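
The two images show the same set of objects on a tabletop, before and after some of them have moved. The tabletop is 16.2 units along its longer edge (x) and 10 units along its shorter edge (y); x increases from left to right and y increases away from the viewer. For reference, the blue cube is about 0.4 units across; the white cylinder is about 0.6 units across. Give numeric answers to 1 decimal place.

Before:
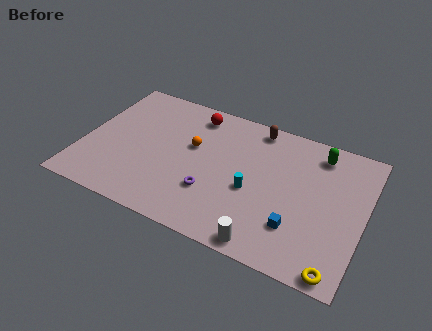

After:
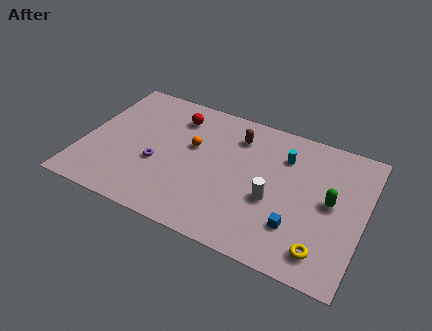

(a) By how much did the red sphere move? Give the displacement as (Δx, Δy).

(-1.0, -0.6)

From the two frames, the red sphere sits at roughly (6.0, 8.5) before and (5.0, 7.9) after.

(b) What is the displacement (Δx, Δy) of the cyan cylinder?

(1.5, 3.2)

The cyan cylinder was at about (9.9, 4.2) and moved to about (11.4, 7.4).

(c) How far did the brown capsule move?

1.5

From (9.6, 8.9) to (8.6, 7.8), the brown capsule covered √(1.0² + 1.1²) ≈ 1.5 units.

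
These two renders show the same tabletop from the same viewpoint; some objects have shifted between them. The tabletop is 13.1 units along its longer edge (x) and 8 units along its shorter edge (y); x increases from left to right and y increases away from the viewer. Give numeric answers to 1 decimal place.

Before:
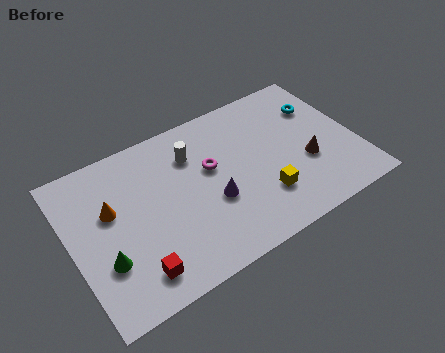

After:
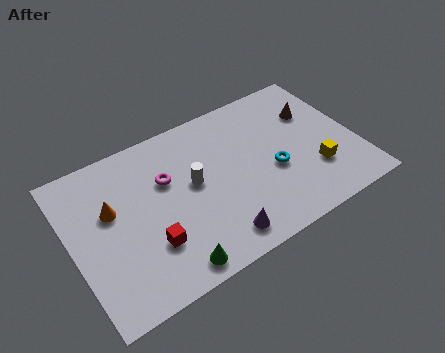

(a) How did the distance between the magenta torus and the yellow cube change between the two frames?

+3.8

Before: roughly 3.3 units apart; after: 7.1. That's 3.8 units further apart.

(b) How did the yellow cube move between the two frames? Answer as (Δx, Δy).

(2.5, 0.2)

From the two frames, the yellow cube sits at roughly (8.5, 2.2) before and (11.0, 2.4) after.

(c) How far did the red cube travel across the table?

1.3

From (2.5, 1.4) to (3.3, 2.4), the red cube covered √(0.8² + 1.0²) ≈ 1.3 units.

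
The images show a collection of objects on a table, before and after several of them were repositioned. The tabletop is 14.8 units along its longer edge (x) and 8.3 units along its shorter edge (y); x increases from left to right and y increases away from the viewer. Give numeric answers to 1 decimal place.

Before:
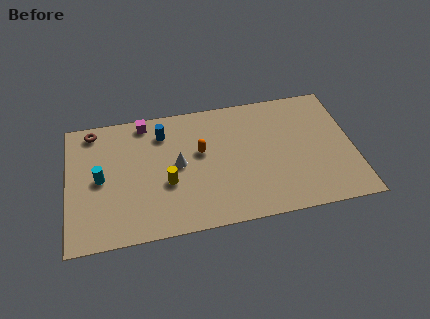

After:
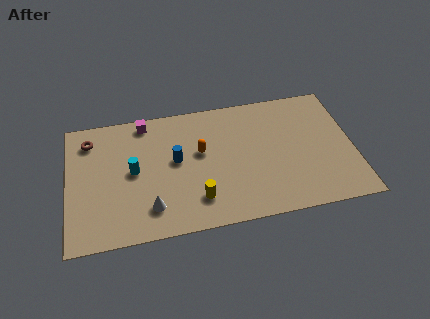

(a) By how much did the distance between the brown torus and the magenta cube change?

+0.3

Before: roughly 2.7 units apart; after: 3.0. That's 0.3 units further apart.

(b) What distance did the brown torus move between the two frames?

0.6

From (1.4, 7.3) to (1.2, 6.7), the brown torus covered √(0.2² + 0.6²) ≈ 0.6 units.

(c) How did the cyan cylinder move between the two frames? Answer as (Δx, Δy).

(1.7, 0.2)

The cyan cylinder started near (1.7, 4.1) and ended near (3.4, 4.3).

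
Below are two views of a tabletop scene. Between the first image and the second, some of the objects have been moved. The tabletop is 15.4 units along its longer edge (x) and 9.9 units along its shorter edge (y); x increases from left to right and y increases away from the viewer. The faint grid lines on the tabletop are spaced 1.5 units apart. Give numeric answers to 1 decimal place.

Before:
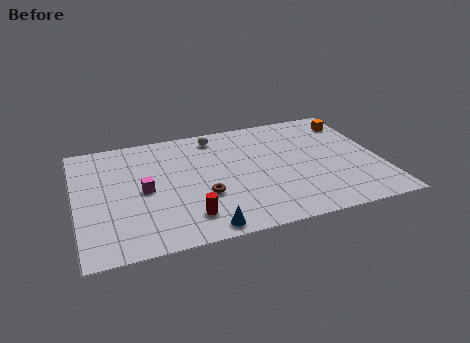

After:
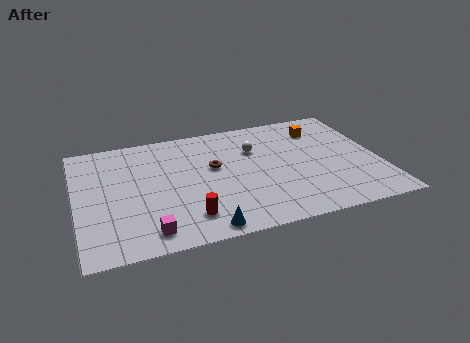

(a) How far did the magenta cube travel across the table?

3.4

The magenta cube was near (3.4, 4.8) before and (3.4, 1.4) after, so it travelled √(0.0² + 3.4²) ≈ 3.4 units.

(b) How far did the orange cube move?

1.7

The orange cube was near (14.4, 8.0) before and (12.7, 7.7) after, so it travelled √(1.7² + 0.3²) ≈ 1.7 units.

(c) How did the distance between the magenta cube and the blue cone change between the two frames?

-2.0

The distance was about 4.7 in the first image and 2.7 in the second, so they moved 2.0 units closer together.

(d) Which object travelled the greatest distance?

the magenta cube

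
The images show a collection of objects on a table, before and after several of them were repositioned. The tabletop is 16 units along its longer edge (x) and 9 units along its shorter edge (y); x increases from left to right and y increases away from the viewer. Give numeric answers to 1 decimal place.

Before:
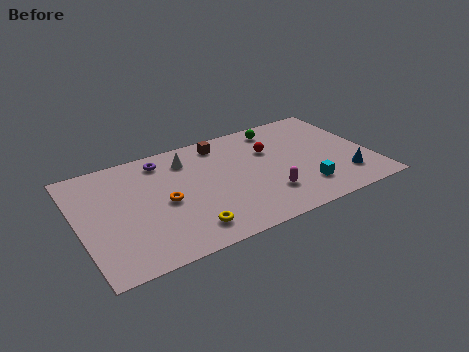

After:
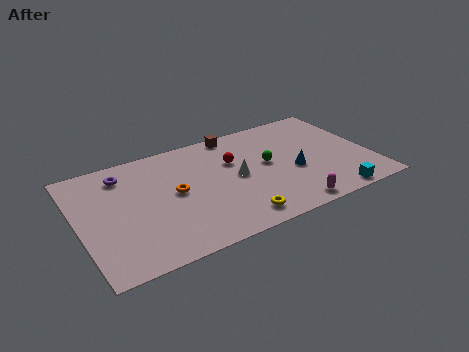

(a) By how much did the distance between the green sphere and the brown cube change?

+0.4

They were about 3.2 units apart before and 3.6 after — 0.4 units further apart.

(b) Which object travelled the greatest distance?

the white cone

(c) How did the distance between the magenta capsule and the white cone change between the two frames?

-1.7

Before: roughly 6.0 units apart; after: 4.3. That's 1.7 units closer together.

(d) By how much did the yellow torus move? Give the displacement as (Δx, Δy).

(2.6, -0.3)

From the two frames, the yellow torus sits at roughly (5.5, 1.6) before and (8.1, 1.3) after.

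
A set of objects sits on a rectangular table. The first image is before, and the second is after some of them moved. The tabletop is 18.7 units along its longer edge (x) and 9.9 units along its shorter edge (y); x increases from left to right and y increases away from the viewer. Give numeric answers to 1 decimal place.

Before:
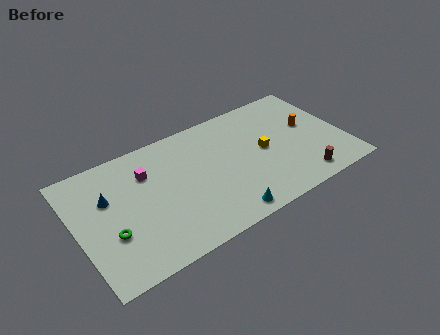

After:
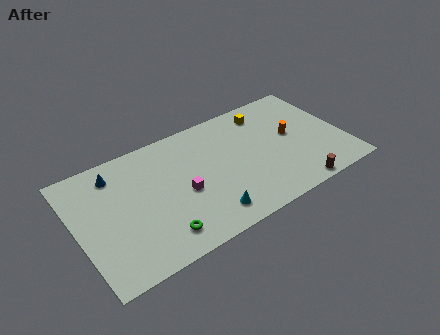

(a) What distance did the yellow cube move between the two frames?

3.3

The yellow cube was near (13.1, 5.0) before and (13.8, 8.2) after, so it travelled √(0.7² + 3.2²) ≈ 3.3 units.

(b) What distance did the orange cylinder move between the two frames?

1.3

The orange cylinder was near (16.5, 5.7) before and (15.2, 5.4) after, so it travelled √(1.3² + 0.3²) ≈ 1.3 units.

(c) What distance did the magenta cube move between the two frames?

3.5

The magenta cube moved from about (5.1, 7.1) to (7.2, 4.3), a distance of √(2.1² + 2.8²) ≈ 3.5.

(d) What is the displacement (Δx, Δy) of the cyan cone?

(-1.1, 0.6)

The cyan cone started near (9.6, 1.1) and ended near (8.5, 1.7).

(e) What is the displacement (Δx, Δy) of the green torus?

(3.1, -1.7)

The green torus started near (2.1, 3.5) and ended near (5.2, 1.8).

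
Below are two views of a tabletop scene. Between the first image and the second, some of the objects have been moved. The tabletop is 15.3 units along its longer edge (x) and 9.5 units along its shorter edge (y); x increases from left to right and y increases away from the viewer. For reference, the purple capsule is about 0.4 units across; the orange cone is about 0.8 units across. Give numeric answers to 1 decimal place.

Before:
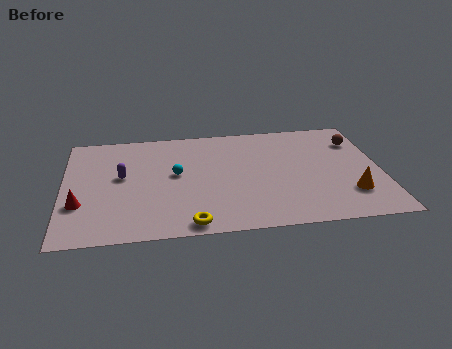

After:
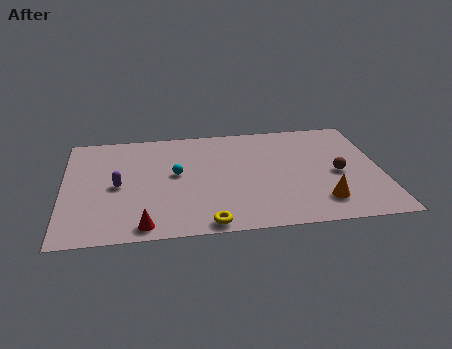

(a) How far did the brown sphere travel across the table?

3.0

The brown sphere moved from about (14.3, 7.1) to (13.2, 4.3), a distance of √(1.1² + 2.8²) ≈ 3.0.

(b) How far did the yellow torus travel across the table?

0.8

The yellow torus moved from about (6.0, 0.9) to (6.8, 0.8), a distance of √(0.8² + 0.1²) ≈ 0.8.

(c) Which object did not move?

the cyan sphere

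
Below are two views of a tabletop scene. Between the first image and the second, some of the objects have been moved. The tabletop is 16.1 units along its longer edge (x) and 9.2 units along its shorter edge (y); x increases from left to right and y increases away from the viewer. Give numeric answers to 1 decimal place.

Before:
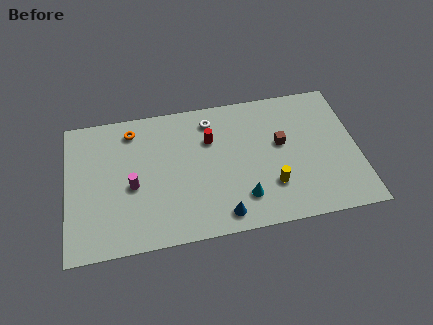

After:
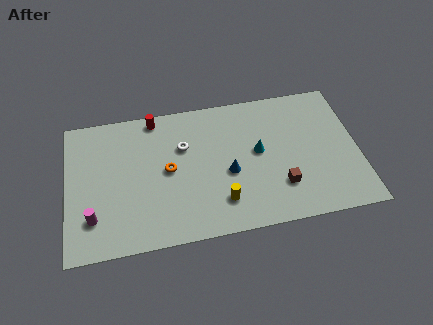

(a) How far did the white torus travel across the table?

2.2

From (8.1, 7.6) to (6.5, 6.1), the white torus covered √(1.6² + 1.5²) ≈ 2.2 units.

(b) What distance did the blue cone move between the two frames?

2.7

The blue cone was near (8.4, 1.2) before and (8.9, 3.9) after, so it travelled √(0.5² + 2.7²) ≈ 2.7 units.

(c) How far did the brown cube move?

2.8

From (11.9, 5.3) to (11.7, 2.5), the brown cube covered √(0.2² + 2.8²) ≈ 2.8 units.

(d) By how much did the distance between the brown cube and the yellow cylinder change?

+0.5

Before: roughly 2.8 units apart; after: 3.3. That's 0.5 units further apart.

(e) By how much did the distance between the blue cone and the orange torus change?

-4.6

The distance was about 8.0 in the first image and 3.4 in the second, so they moved 4.6 units closer together.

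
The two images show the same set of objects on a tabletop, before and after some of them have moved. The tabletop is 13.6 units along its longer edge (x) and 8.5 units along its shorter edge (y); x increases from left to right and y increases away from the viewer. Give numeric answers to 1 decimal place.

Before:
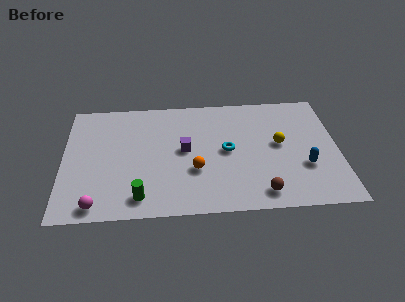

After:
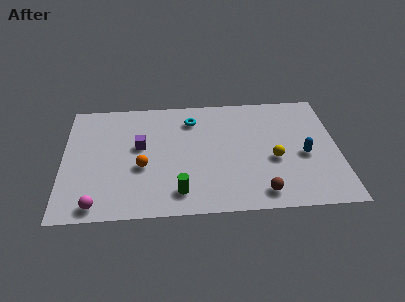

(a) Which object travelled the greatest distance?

the cyan torus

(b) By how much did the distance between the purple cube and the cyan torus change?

+1.1

The distance was about 2.1 in the first image and 3.2 in the second, so they moved 1.1 units further apart.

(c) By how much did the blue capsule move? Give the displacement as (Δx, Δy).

(0.0, 0.8)

From the two frames, the blue capsule sits at roughly (11.9, 2.9) before and (11.9, 3.7) after.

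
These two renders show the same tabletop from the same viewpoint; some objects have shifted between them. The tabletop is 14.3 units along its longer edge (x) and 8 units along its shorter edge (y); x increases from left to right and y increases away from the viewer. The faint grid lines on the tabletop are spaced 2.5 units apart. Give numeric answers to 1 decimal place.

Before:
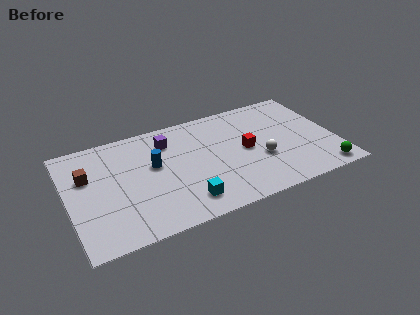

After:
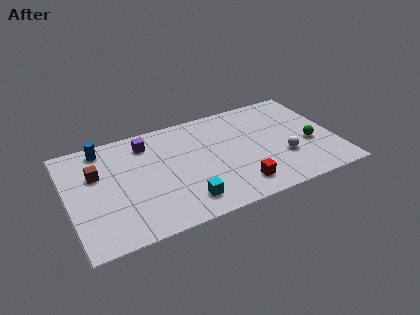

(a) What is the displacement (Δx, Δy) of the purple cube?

(-1.1, 0.3)

The purple cube was at about (5.5, 6.2) and moved to about (4.4, 6.5).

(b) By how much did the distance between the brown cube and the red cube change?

-0.4

They were about 8.5 units apart before and 8.1 after — 0.4 units closer together.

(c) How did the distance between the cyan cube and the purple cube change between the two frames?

+0.5

Before: roughly 4.7 units apart; after: 5.2. That's 0.5 units further apart.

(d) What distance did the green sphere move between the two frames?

2.3

The green sphere was near (13.3, 0.9) before and (12.9, 3.2) after, so it travelled √(0.4² + 2.3²) ≈ 2.3 units.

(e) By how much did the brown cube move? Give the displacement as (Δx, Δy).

(0.5, 0.0)

The brown cube was at about (1.1, 5.2) and moved to about (1.6, 5.2).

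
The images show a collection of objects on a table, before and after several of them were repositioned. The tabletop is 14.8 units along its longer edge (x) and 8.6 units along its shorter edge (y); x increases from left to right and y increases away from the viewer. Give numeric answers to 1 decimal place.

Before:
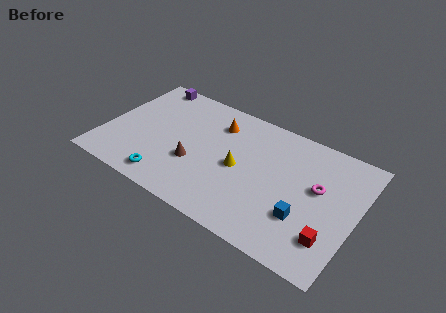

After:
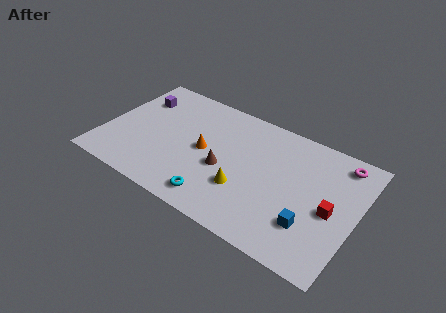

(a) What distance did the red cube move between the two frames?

1.8

The red cube moved from about (13.6, 2.1) to (13.4, 3.9), a distance of √(0.2² + 1.8²) ≈ 1.8.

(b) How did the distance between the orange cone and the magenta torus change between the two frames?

+1.8

The distance was about 6.4 in the first image and 8.2 in the second, so they moved 1.8 units further apart.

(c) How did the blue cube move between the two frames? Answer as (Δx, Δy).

(0.4, -0.3)

From the two frames, the blue cube sits at roughly (12.0, 2.7) before and (12.4, 2.4) after.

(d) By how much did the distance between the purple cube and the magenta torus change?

+1.0

Before: roughly 11.1 units apart; after: 12.1. That's 1.0 units further apart.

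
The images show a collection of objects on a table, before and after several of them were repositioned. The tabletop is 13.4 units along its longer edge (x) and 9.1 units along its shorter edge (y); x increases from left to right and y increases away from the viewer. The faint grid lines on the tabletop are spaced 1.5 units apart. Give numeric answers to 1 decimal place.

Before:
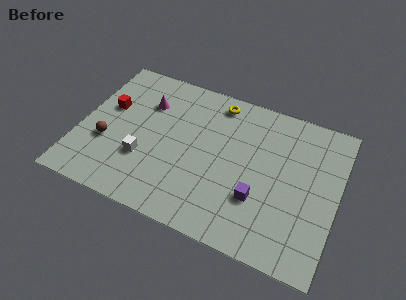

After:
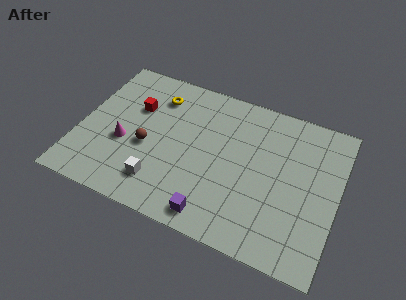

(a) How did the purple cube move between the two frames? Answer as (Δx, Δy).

(-2.1, -1.8)

The purple cube started near (9.5, 2.9) and ended near (7.4, 1.1).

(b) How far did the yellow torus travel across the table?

3.2

The yellow torus moved from about (6.8, 7.9) to (3.7, 7.1), a distance of √(3.1² + 0.8²) ≈ 3.2.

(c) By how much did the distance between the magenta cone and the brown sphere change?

-2.4

The distance was about 3.6 in the first image and 1.2 in the second, so they moved 2.4 units closer together.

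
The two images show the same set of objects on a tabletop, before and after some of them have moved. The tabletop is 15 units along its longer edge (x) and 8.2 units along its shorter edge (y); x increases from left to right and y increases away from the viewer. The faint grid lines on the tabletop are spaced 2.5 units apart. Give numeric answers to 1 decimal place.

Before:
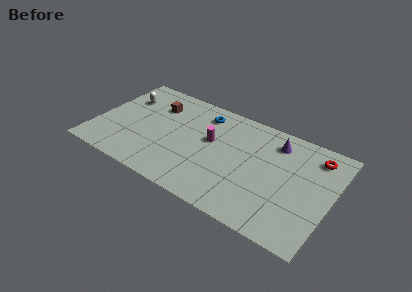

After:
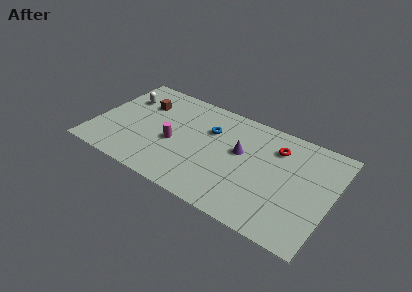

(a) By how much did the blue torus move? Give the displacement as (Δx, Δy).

(0.6, -1.1)

From the two frames, the blue torus sits at roughly (6.5, 6.7) before and (7.1, 5.6) after.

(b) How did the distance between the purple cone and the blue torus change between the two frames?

-2.5

They were about 4.7 units apart before and 2.2 after — 2.5 units closer together.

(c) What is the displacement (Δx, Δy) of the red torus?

(-2.4, -0.5)

The red torus was at about (13.7, 6.7) and moved to about (11.3, 6.2).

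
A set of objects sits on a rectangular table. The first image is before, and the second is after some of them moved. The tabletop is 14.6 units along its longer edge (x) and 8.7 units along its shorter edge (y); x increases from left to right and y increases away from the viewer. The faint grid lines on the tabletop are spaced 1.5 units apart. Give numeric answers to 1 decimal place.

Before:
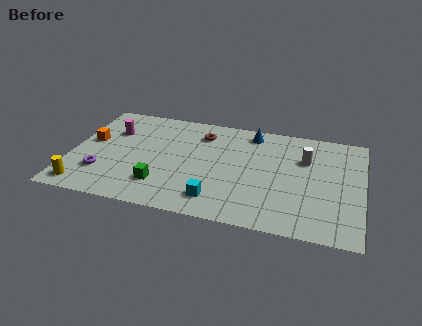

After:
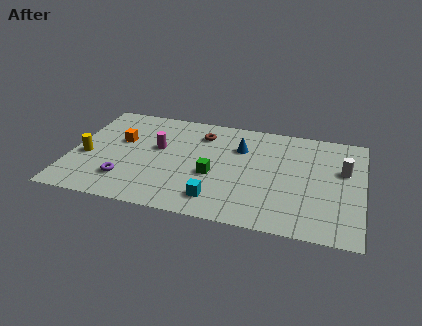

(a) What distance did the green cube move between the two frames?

2.9

The green cube moved from about (4.7, 2.1) to (7.2, 3.5), a distance of √(2.5² + 1.4²) ≈ 2.9.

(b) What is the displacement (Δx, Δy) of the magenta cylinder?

(2.4, -0.9)

The magenta cylinder started near (1.9, 6.0) and ended near (4.3, 5.1).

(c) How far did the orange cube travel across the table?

1.6

The orange cube was near (0.9, 4.9) before and (2.4, 5.3) after, so it travelled √(1.5² + 0.4²) ≈ 1.6 units.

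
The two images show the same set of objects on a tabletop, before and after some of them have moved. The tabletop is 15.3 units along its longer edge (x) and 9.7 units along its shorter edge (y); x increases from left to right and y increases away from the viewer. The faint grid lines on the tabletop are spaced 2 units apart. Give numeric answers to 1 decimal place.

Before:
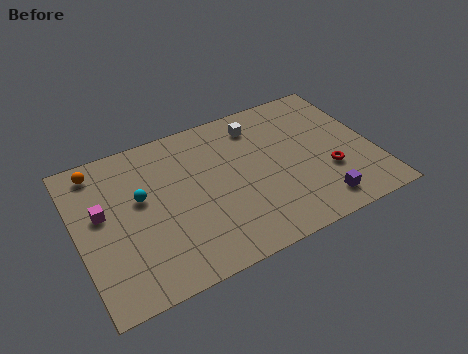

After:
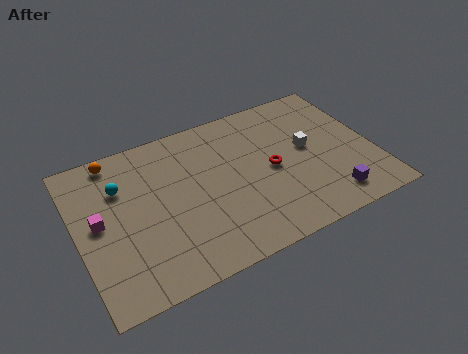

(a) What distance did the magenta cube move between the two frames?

0.5

From (1.3, 5.6) to (1.1, 5.1), the magenta cube covered √(0.2² + 0.5²) ≈ 0.5 units.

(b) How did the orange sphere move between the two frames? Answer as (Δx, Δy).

(0.9, 0.3)

The orange sphere was at about (1.4, 8.4) and moved to about (2.3, 8.7).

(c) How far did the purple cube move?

0.6

The purple cube was near (12.0, 1.5) before and (12.6, 1.6) after, so it travelled √(0.6² + 0.1²) ≈ 0.6 units.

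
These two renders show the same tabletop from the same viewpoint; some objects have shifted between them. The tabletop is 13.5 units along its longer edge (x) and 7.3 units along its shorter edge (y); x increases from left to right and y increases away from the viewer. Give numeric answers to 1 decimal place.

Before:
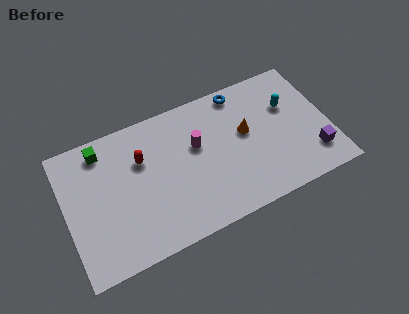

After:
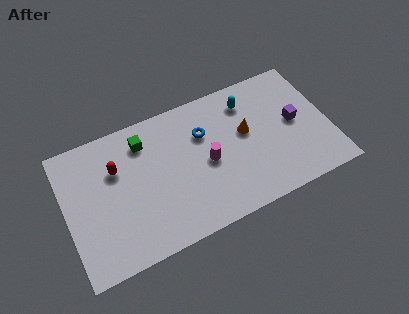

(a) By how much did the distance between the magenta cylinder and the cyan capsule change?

-1.4

The distance was about 4.8 in the first image and 3.4 in the second, so they moved 1.4 units closer together.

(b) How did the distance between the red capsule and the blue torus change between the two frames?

-1.0

The distance was about 5.5 in the first image and 4.5 in the second, so they moved 1.0 units closer together.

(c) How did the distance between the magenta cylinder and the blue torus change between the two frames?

-1.6

Before: roughly 3.2 units apart; after: 1.6. That's 1.6 units closer together.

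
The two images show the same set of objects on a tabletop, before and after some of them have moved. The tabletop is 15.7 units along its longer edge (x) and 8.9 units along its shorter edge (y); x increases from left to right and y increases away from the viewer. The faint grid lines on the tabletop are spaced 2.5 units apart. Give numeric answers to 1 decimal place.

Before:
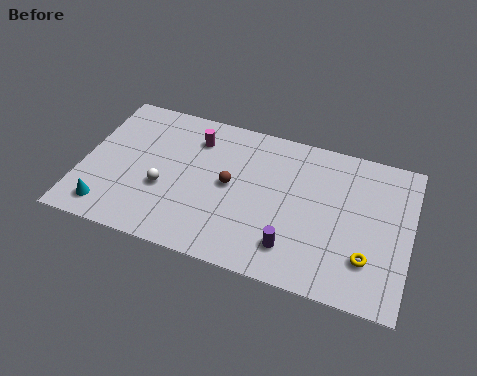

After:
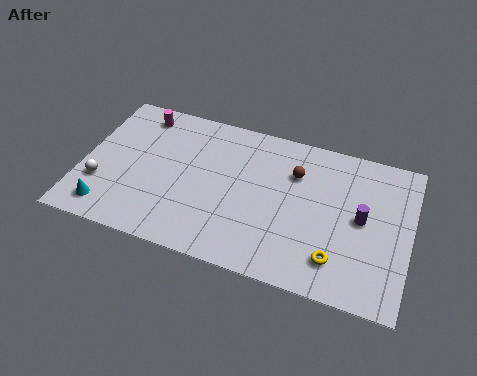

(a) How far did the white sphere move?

3.1

The white sphere was near (4.0, 3.4) before and (1.0, 2.8) after, so it travelled √(3.0² + 0.6²) ≈ 3.1 units.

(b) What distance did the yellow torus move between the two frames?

1.5

From (13.8, 2.4) to (12.4, 1.9), the yellow torus covered √(1.4² + 0.5²) ≈ 1.5 units.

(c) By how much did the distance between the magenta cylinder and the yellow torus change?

+1.8

The distance was about 9.7 in the first image and 11.5 in the second, so they moved 1.8 units further apart.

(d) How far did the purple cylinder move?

4.1

The purple cylinder moved from about (10.3, 1.9) to (13.4, 4.6), a distance of √(3.1² + 2.7²) ≈ 4.1.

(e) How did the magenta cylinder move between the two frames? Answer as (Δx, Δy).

(-2.8, 0.7)

From the two frames, the magenta cylinder sits at roughly (5.2, 6.9) before and (2.4, 7.6) after.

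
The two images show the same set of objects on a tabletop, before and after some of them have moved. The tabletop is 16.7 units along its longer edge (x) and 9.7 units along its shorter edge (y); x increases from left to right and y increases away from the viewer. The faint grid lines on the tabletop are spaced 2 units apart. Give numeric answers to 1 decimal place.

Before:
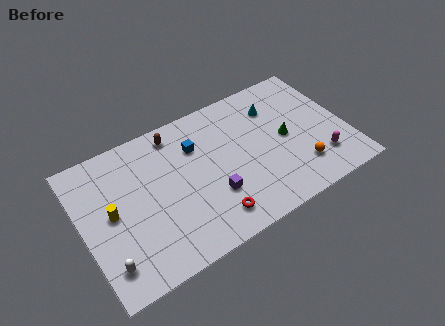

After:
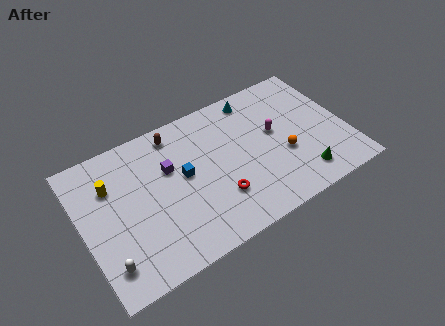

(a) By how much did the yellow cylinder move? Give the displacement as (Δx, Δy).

(0.2, 1.8)

From the two frames, the yellow cylinder sits at roughly (1.8, 5.0) before and (2.0, 6.8) after.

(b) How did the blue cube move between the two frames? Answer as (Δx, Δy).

(-1.0, -1.6)

From the two frames, the blue cube sits at roughly (7.4, 6.9) before and (6.4, 5.3) after.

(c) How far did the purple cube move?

3.9

The purple cube moved from about (7.9, 3.1) to (5.6, 6.2), a distance of √(2.3² + 3.1²) ≈ 3.9.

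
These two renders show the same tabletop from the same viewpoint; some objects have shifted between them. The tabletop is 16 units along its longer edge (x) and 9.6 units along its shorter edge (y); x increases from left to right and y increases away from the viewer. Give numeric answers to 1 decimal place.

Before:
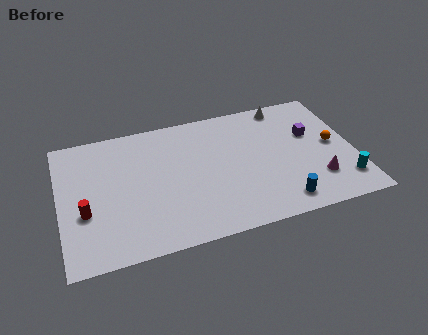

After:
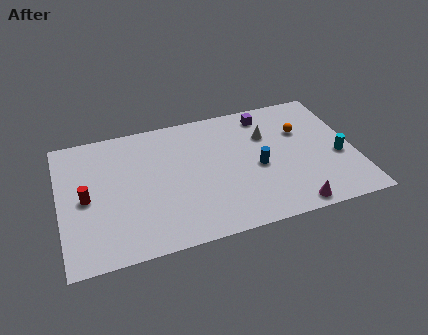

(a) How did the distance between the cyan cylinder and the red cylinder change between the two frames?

-0.3

Before: roughly 14.0 units apart; after: 13.7. That's 0.3 units closer together.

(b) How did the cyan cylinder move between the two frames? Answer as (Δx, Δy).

(-0.1, 1.9)

The cyan cylinder was at about (15.2, 2.0) and moved to about (15.1, 3.9).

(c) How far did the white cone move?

2.3

The white cone moved from about (12.6, 8.6) to (11.4, 6.6), a distance of √(1.2² + 2.0²) ≈ 2.3.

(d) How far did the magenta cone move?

2.3

The magenta cone moved from about (13.8, 2.5) to (12.2, 0.9), a distance of √(1.6² + 1.6²) ≈ 2.3.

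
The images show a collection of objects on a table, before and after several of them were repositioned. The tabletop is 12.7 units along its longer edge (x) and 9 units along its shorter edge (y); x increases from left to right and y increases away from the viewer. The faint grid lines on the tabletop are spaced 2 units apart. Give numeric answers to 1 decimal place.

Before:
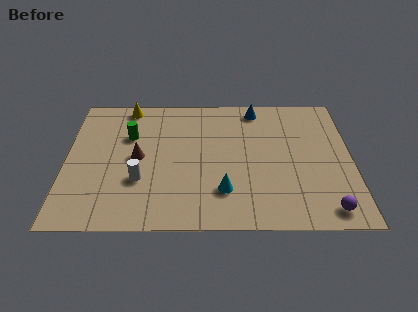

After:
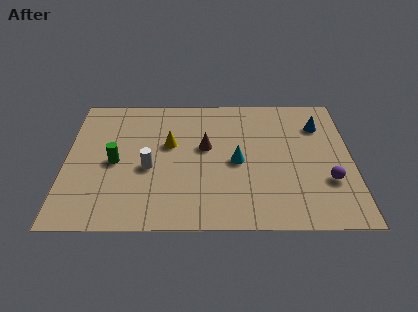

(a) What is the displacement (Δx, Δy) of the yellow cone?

(1.9, -2.7)

The yellow cone started near (2.7, 8.1) and ended near (4.6, 5.4).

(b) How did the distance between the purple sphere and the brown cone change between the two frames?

-3.1

Before: roughly 9.0 units apart; after: 5.9. That's 3.1 units closer together.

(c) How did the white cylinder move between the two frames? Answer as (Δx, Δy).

(0.4, 0.8)

The white cylinder was at about (3.3, 3.0) and moved to about (3.7, 3.8).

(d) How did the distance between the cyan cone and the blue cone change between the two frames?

-1.3

Before: roughly 5.8 units apart; after: 4.5. That's 1.3 units closer together.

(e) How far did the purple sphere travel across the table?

1.8

From (11.5, 1.1) to (11.6, 2.9), the purple sphere covered √(0.1² + 1.8²) ≈ 1.8 units.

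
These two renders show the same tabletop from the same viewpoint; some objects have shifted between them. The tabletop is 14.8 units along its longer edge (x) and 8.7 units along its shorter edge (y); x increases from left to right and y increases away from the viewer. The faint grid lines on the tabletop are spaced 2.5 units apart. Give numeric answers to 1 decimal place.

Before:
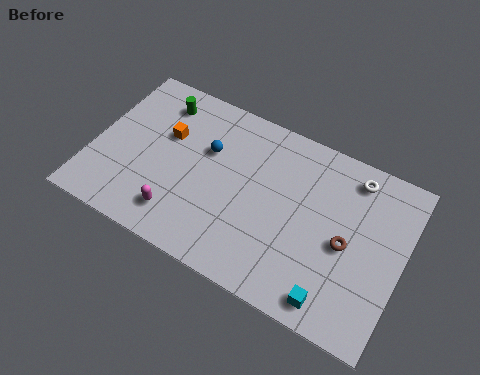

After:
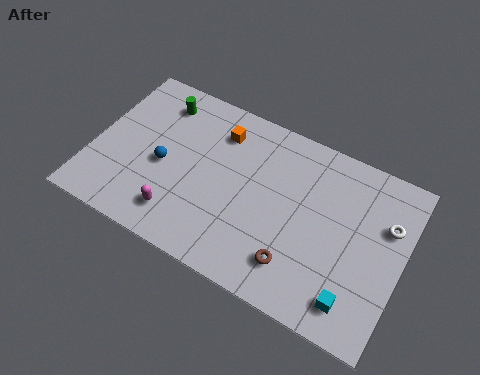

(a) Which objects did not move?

the magenta capsule and the green cylinder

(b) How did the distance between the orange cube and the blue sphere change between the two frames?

+1.7

The distance was about 2.0 in the first image and 3.7 in the second, so they moved 1.7 units further apart.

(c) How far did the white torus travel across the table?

2.4

The white torus was near (12.1, 7.4) before and (13.9, 5.8) after, so it travelled √(1.8² + 1.6²) ≈ 2.4 units.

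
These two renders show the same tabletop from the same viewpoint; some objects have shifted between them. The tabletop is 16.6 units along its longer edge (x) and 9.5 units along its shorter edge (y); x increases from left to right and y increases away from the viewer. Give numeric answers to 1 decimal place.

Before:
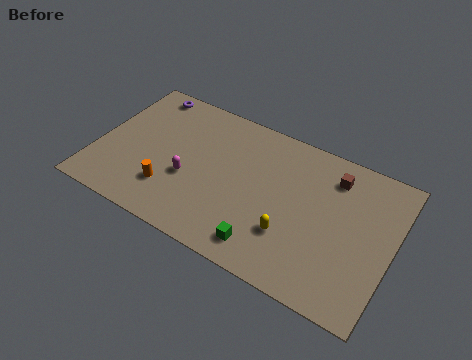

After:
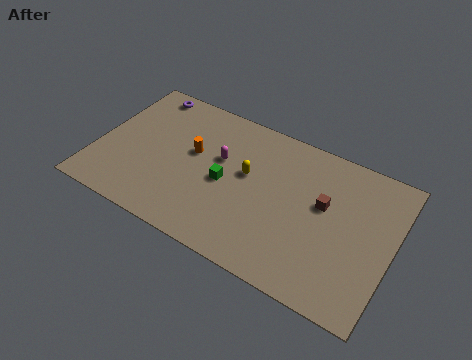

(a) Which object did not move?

the purple torus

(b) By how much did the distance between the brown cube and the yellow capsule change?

-0.7

The distance was about 5.0 in the first image and 4.3 in the second, so they moved 0.7 units closer together.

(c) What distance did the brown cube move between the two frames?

2.0

From (13.0, 7.6) to (12.7, 5.6), the brown cube covered √(0.3² + 2.0²) ≈ 2.0 units.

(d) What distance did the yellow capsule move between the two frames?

3.8

From (11.2, 2.9) to (8.4, 5.5), the yellow capsule covered √(2.8² + 2.6²) ≈ 3.8 units.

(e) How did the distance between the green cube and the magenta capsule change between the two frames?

-3.7

The distance was about 5.2 in the first image and 1.5 in the second, so they moved 3.7 units closer together.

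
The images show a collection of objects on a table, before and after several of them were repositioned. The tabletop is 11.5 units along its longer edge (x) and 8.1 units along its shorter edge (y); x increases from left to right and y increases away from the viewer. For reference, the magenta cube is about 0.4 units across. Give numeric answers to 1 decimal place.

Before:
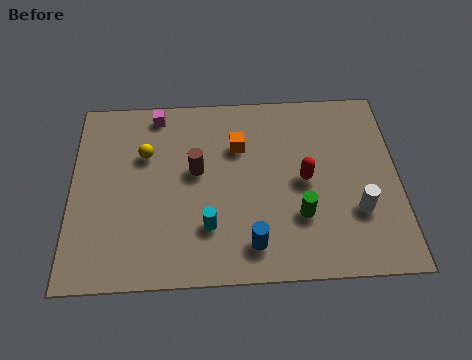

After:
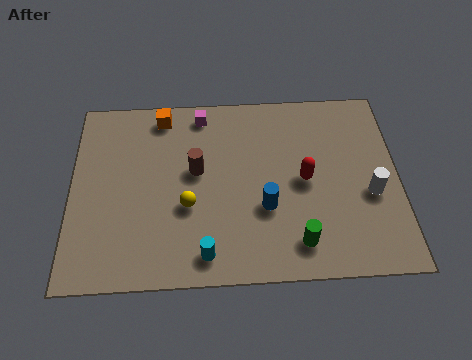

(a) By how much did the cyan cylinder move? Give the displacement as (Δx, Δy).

(-0.1, -1.1)

The cyan cylinder was at about (4.8, 2.2) and moved to about (4.7, 1.1).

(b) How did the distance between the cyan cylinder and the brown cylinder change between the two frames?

+1.1

Before: roughly 2.4 units apart; after: 3.5. That's 1.1 units further apart.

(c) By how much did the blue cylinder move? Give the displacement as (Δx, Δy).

(0.5, 1.5)

The blue cylinder was at about (6.3, 1.4) and moved to about (6.8, 2.9).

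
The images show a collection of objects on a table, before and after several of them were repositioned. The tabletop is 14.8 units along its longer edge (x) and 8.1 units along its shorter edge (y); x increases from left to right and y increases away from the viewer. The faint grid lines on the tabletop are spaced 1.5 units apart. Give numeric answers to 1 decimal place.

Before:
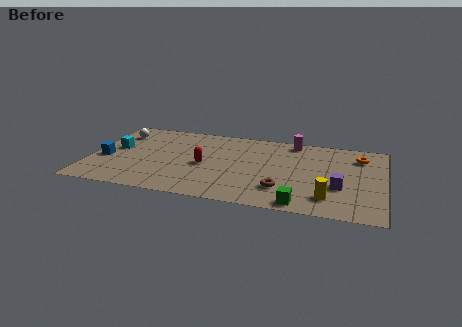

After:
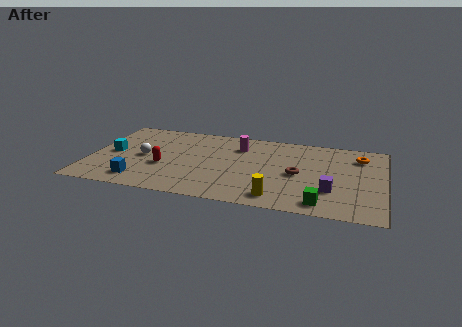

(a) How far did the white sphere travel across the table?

2.7

From (1.2, 6.2) to (2.7, 3.9), the white sphere covered √(1.5² + 2.3²) ≈ 2.7 units.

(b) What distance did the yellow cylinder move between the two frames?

2.5

From (12.1, 1.7) to (9.6, 1.2), the yellow cylinder covered √(2.5² + 0.5²) ≈ 2.5 units.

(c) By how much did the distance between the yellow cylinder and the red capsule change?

-0.5

The distance was about 6.6 in the first image and 6.1 in the second, so they moved 0.5 units closer together.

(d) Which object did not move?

the orange torus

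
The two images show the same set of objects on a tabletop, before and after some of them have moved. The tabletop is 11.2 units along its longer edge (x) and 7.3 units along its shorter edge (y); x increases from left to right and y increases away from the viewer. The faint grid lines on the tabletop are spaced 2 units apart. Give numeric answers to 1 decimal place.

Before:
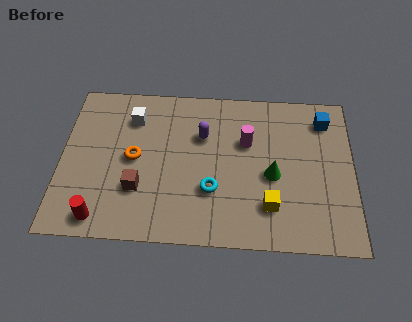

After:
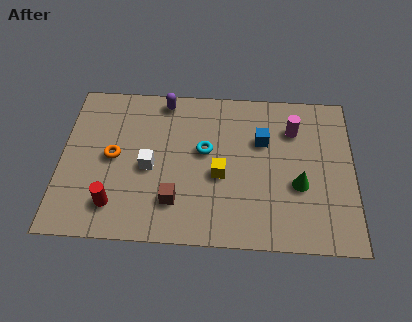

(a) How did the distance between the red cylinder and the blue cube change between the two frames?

-3.4

The distance was about 9.9 in the first image and 6.5 in the second, so they moved 3.4 units closer together.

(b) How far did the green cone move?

1.1

From (8.1, 3.2) to (9.1, 2.8), the green cone covered √(1.0² + 0.4²) ≈ 1.1 units.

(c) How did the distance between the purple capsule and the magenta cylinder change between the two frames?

+3.4

Before: roughly 1.7 units apart; after: 5.1. That's 3.4 units further apart.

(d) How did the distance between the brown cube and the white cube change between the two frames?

-1.5

Before: roughly 3.3 units apart; after: 1.8. That's 1.5 units closer together.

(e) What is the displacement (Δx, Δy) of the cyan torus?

(-0.3, 1.8)

The cyan torus was at about (5.8, 2.4) and moved to about (5.5, 4.2).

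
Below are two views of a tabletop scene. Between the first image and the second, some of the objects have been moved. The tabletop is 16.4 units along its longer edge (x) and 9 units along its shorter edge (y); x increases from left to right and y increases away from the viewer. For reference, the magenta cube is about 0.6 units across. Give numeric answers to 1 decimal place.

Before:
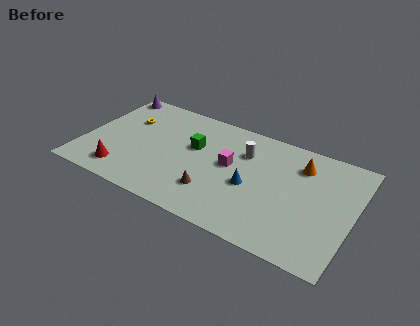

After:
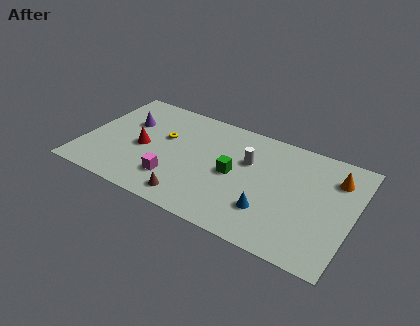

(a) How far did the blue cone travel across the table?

1.9

The blue cone was near (10.3, 3.9) before and (11.6, 2.5) after, so it travelled √(1.3² + 1.4²) ≈ 1.9 units.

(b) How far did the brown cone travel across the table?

1.6

The brown cone moved from about (8.2, 2.4) to (7.0, 1.3), a distance of √(1.2² + 1.1²) ≈ 1.6.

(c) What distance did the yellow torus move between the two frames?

2.5

From (2.3, 6.1) to (4.7, 5.5), the yellow torus covered √(2.4² + 0.6²) ≈ 2.5 units.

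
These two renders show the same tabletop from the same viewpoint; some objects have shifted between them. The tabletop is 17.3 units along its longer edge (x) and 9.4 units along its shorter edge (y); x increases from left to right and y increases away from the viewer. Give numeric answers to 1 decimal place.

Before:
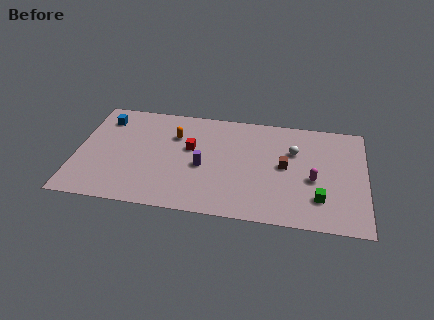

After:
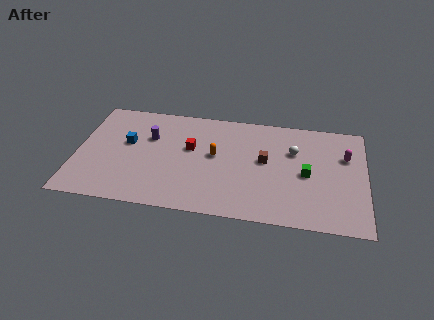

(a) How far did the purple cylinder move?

3.9

The purple cylinder moved from about (7.6, 4.1) to (4.3, 6.2), a distance of √(3.3² + 2.1²) ≈ 3.9.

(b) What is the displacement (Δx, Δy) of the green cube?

(-0.8, 2.0)

From the two frames, the green cube sits at roughly (14.6, 2.4) before and (13.8, 4.4) after.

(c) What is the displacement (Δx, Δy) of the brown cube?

(-1.2, 0.3)

The brown cube started near (12.5, 4.9) and ended near (11.3, 5.2).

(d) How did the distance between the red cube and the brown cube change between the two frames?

-1.2

Before: roughly 5.7 units apart; after: 4.5. That's 1.2 units closer together.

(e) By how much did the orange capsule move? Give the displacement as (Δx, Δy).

(2.5, -1.4)

From the two frames, the orange capsule sits at roughly (5.8, 6.6) before and (8.3, 5.2) after.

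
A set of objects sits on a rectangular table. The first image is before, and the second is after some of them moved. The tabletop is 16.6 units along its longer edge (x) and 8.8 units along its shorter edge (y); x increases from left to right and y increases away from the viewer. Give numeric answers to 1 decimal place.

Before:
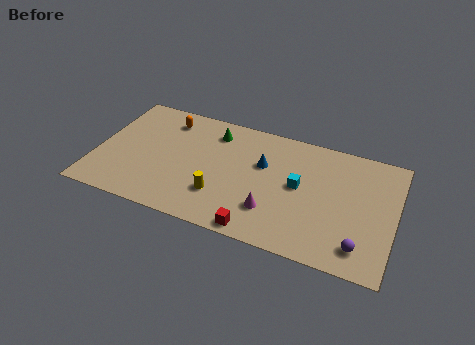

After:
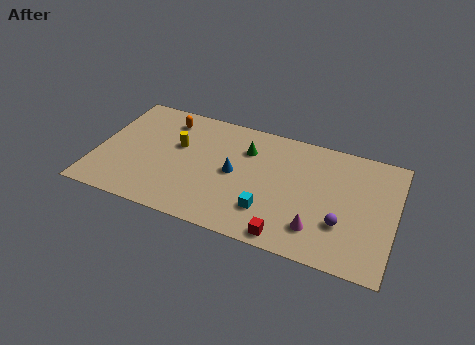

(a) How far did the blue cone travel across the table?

1.9

The blue cone was near (9.2, 5.6) before and (7.7, 4.4) after, so it travelled √(1.5² + 1.2²) ≈ 1.9 units.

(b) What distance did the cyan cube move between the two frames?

2.8

The cyan cube was near (11.3, 4.7) before and (9.8, 2.3) after, so it travelled √(1.5² + 2.4²) ≈ 2.8 units.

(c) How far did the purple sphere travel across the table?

1.6

The purple sphere moved from about (14.9, 1.6) to (13.8, 2.8), a distance of √(1.1² + 1.2²) ≈ 1.6.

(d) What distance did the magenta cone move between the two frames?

2.5

The magenta cone was near (10.0, 2.4) before and (12.5, 2.0) after, so it travelled √(2.5² + 0.4²) ≈ 2.5 units.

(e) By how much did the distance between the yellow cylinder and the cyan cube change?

+1.5

They were about 4.7 units apart before and 6.2 after — 1.5 units further apart.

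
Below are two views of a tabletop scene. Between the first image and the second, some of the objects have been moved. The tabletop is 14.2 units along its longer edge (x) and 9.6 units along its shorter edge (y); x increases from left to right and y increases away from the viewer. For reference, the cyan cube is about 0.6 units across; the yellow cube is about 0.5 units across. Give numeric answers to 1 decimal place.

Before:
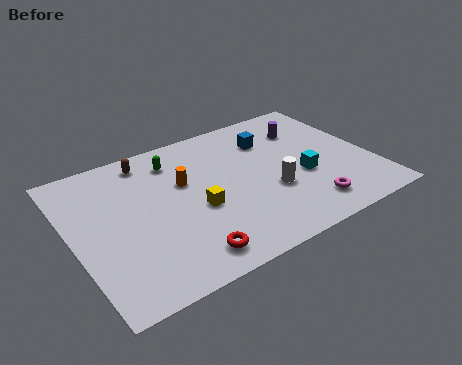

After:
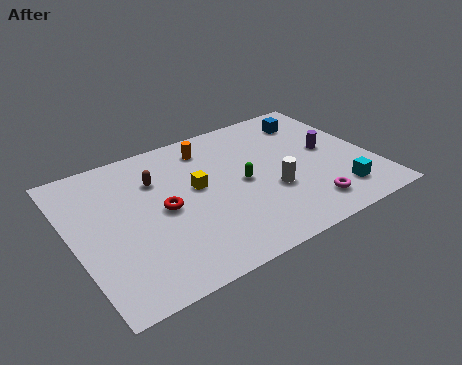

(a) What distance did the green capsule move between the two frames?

4.1

The green capsule was near (5.2, 7.7) before and (8.0, 4.7) after, so it travelled √(2.8² + 3.0²) ≈ 4.1 units.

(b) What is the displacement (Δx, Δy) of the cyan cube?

(1.3, -1.9)

The cyan cube was at about (10.8, 3.8) and moved to about (12.1, 1.9).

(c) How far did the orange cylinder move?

2.4

From (5.4, 6.0) to (6.9, 7.9), the orange cylinder covered √(1.5² + 1.9²) ≈ 2.4 units.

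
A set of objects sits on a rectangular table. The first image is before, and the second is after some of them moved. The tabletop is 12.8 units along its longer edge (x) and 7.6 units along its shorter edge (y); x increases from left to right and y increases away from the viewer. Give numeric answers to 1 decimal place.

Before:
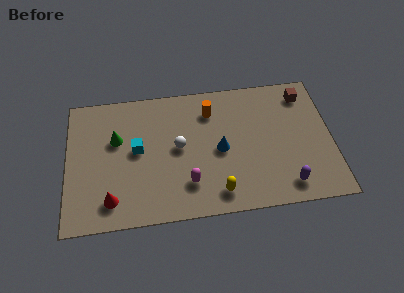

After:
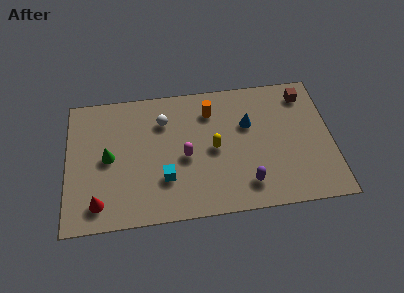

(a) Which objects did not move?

the brown cube and the orange cylinder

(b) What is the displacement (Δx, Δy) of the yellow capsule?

(-0.1, 2.5)

The yellow capsule was at about (7.2, 1.2) and moved to about (7.1, 3.7).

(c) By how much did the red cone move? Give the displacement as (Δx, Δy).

(-0.6, -0.1)

The red cone started near (2.1, 1.4) and ended near (1.5, 1.3).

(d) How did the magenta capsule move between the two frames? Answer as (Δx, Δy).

(-0.1, 1.5)

The magenta capsule was at about (5.8, 1.9) and moved to about (5.7, 3.4).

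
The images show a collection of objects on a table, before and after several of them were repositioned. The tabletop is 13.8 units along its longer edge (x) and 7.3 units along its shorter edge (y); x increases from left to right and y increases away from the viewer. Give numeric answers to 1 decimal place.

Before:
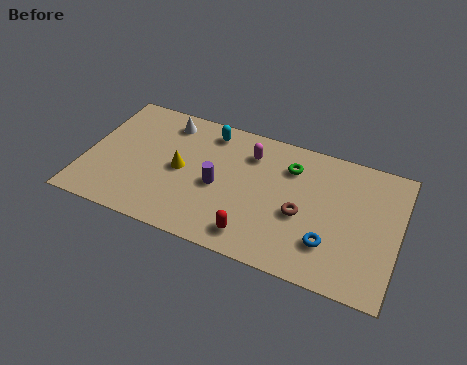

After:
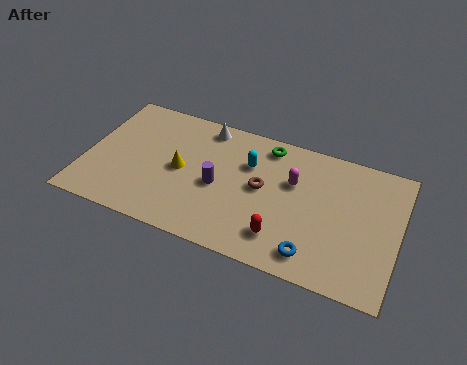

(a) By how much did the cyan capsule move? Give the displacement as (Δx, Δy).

(1.9, -1.2)

The cyan capsule was at about (5.2, 6.2) and moved to about (7.1, 5.0).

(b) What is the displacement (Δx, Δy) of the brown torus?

(-1.8, 0.8)

From the two frames, the brown torus sits at roughly (9.6, 3.1) before and (7.8, 3.9) after.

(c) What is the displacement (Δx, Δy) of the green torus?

(-1.1, 0.8)

The green torus started near (8.9, 5.5) and ended near (7.8, 6.3).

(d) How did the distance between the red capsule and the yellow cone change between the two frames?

+0.9

Before: roughly 4.2 units apart; after: 5.1. That's 0.9 units further apart.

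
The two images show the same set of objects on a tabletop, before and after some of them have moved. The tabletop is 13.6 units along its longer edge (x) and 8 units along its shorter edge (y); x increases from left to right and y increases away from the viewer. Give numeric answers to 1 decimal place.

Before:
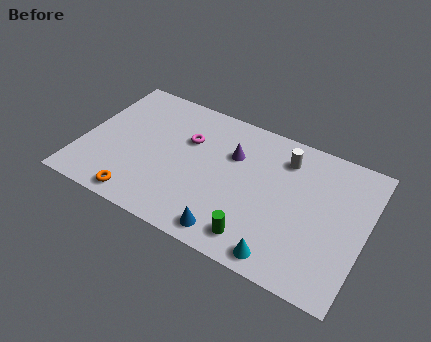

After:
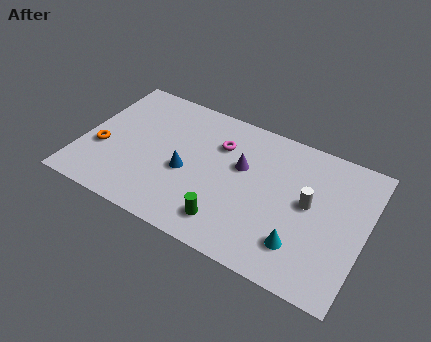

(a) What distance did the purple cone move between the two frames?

0.7

From (7.1, 5.4) to (7.6, 4.9), the purple cone covered √(0.5² + 0.5²) ≈ 0.7 units.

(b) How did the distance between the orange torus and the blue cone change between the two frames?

-0.3

Before: roughly 4.4 units apart; after: 4.1. That's 0.3 units closer together.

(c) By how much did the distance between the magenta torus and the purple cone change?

-0.8

The distance was about 2.2 in the first image and 1.4 in the second, so they moved 0.8 units closer together.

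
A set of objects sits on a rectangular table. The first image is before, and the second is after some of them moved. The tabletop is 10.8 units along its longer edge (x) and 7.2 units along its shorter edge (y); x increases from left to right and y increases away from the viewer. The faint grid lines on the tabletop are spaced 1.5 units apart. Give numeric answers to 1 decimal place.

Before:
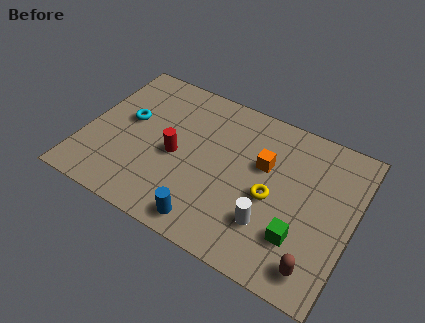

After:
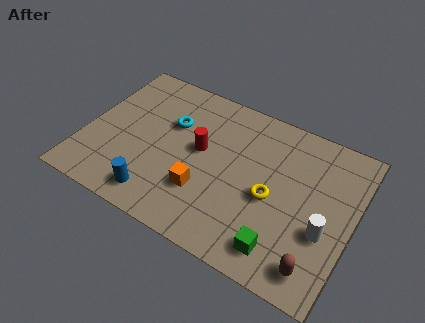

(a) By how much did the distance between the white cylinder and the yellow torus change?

+1.1

Before: roughly 1.2 units apart; after: 2.3. That's 1.1 units further apart.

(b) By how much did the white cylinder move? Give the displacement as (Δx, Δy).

(2.1, 0.7)

The white cylinder started near (7.7, 2.0) and ended near (9.8, 2.7).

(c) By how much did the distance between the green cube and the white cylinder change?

+0.9

They were about 1.2 units apart before and 2.1 after — 0.9 units further apart.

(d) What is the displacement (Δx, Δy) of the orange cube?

(-2.1, -2.3)

The orange cube started near (7.1, 4.5) and ended near (5.0, 2.2).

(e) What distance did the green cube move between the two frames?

1.0

The green cube was near (8.9, 2.0) before and (8.3, 1.2) after, so it travelled √(0.6² + 0.8²) ≈ 1.0 units.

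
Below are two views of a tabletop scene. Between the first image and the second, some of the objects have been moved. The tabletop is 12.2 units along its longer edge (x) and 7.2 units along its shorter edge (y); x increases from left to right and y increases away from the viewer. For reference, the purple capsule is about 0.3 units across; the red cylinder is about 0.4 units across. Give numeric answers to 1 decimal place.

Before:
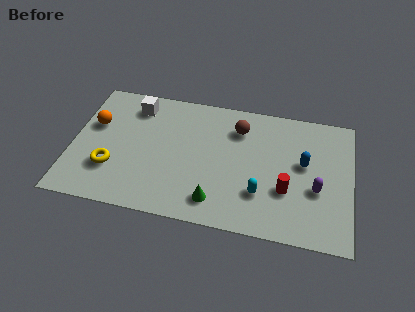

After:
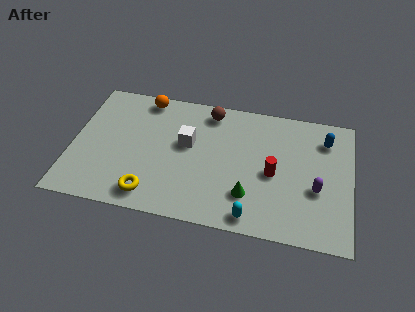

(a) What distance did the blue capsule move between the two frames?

1.7

The blue capsule was near (10.1, 4.1) before and (11.0, 5.6) after, so it travelled √(0.9² + 1.5²) ≈ 1.7 units.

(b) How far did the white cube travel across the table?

2.9

The white cube was near (2.6, 5.9) before and (5.0, 4.2) after, so it travelled √(2.4² + 1.7²) ≈ 2.9 units.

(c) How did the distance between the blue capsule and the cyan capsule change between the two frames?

+3.0

They were about 2.7 units apart before and 5.7 after — 3.0 units further apart.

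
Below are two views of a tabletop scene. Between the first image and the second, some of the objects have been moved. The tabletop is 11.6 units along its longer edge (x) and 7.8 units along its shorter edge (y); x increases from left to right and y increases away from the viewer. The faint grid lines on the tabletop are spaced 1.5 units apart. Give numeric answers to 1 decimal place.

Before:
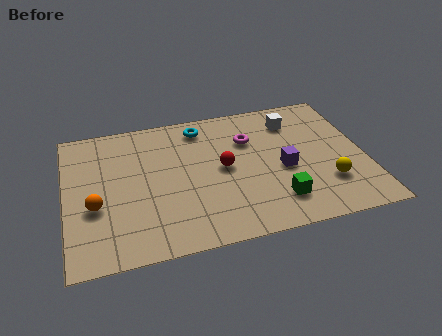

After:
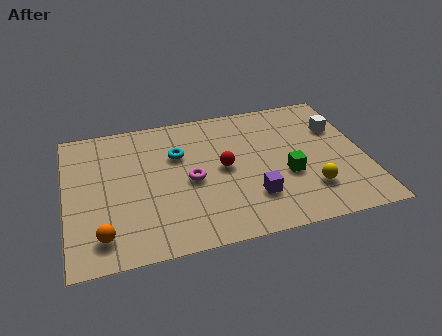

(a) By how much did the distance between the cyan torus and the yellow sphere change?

-0.5

The distance was about 6.4 in the first image and 5.9 in the second, so they moved 0.5 units closer together.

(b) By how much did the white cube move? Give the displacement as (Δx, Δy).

(1.7, -0.8)

The white cube was at about (9.0, 6.1) and moved to about (10.7, 5.3).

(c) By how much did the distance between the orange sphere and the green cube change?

+0.4

They were about 7.0 units apart before and 7.4 after — 0.4 units further apart.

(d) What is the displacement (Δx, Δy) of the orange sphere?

(0.2, -1.6)

The orange sphere started near (1.1, 3.0) and ended near (1.3, 1.4).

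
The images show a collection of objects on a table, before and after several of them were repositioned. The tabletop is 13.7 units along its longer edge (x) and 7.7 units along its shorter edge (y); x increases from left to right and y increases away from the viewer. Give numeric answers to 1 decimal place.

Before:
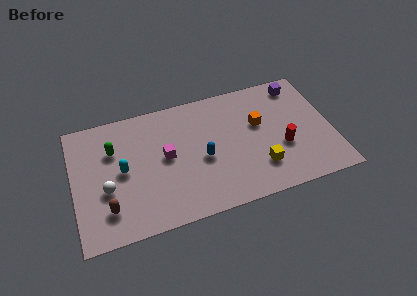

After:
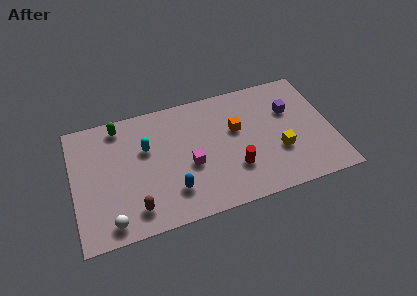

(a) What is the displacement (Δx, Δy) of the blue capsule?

(-1.7, -1.5)

From the two frames, the blue capsule sits at roughly (6.8, 3.4) before and (5.1, 1.9) after.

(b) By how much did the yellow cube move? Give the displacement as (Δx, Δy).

(1.1, 0.7)

The yellow cube was at about (9.7, 2.0) and moved to about (10.8, 2.7).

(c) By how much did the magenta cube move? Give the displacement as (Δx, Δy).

(1.2, -0.9)

The magenta cube was at about (4.9, 4.1) and moved to about (6.1, 3.2).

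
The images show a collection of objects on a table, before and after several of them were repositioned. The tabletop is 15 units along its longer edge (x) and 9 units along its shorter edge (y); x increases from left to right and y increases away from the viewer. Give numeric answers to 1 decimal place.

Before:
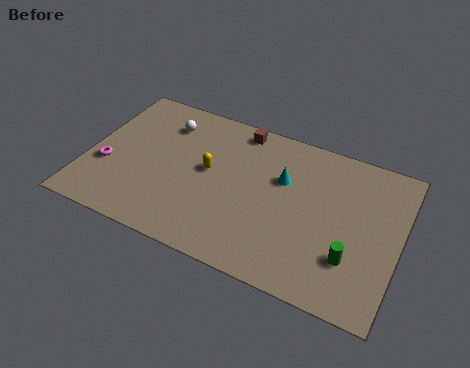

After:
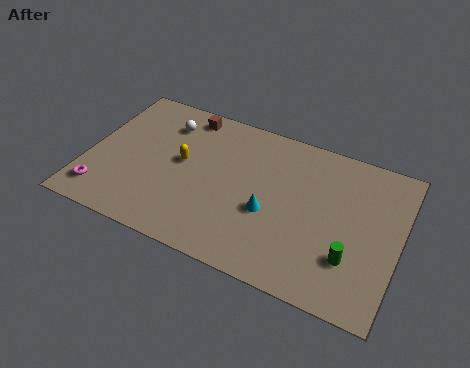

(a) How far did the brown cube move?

2.6

From (6.9, 8.0) to (4.3, 7.9), the brown cube covered √(2.6² + 0.1²) ≈ 2.6 units.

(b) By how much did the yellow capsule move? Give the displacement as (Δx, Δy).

(-1.3, 0.0)

From the two frames, the yellow capsule sits at roughly (5.8, 4.9) before and (4.5, 4.9) after.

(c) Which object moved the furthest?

the brown cube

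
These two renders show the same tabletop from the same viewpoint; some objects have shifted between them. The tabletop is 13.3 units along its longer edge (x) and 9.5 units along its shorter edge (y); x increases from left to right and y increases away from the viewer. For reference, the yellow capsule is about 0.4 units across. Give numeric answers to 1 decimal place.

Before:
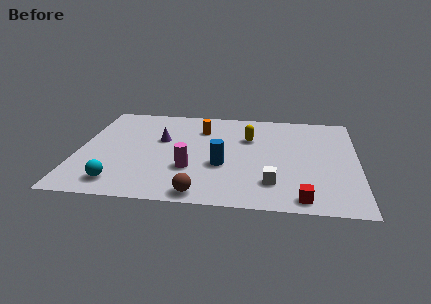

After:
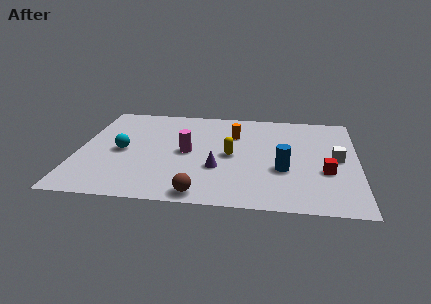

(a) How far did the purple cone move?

3.8

The purple cone was near (3.9, 5.8) before and (6.7, 3.3) after, so it travelled √(2.8² + 2.5²) ≈ 3.8 units.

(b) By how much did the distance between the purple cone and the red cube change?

-3.2

The distance was about 8.3 in the first image and 5.1 in the second, so they moved 3.2 units closer together.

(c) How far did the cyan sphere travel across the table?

3.0

From (2.1, 1.5) to (2.1, 4.5), the cyan sphere covered √(0.0² + 3.0²) ≈ 3.0 units.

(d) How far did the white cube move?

4.0

The white cube was near (9.3, 2.2) before and (12.3, 4.8) after, so it travelled √(3.0² + 2.6²) ≈ 4.0 units.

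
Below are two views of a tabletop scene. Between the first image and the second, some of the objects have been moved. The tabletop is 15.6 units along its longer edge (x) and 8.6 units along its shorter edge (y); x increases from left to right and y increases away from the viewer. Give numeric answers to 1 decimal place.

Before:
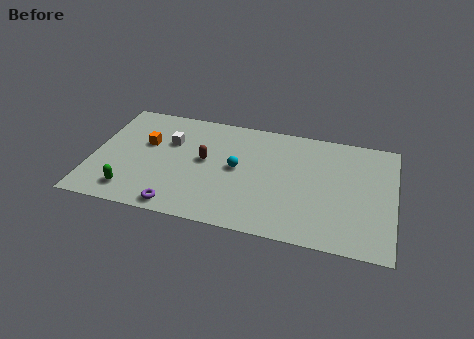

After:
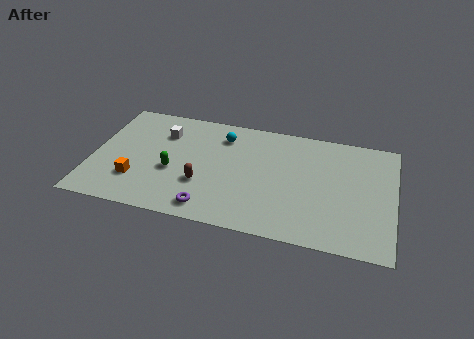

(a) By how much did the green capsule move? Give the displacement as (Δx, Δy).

(2.0, 2.0)

The green capsule was at about (2.2, 1.5) and moved to about (4.2, 3.5).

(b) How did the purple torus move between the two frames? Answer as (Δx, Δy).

(1.6, 0.3)

From the two frames, the purple torus sits at roughly (4.7, 0.9) before and (6.3, 1.2) after.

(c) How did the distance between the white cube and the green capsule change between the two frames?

-1.6

Before: roughly 4.5 units apart; after: 2.9. That's 1.6 units closer together.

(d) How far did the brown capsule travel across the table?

1.8

The brown capsule was near (5.8, 4.7) before and (5.8, 2.9) after, so it travelled √(0.0² + 1.8²) ≈ 1.8 units.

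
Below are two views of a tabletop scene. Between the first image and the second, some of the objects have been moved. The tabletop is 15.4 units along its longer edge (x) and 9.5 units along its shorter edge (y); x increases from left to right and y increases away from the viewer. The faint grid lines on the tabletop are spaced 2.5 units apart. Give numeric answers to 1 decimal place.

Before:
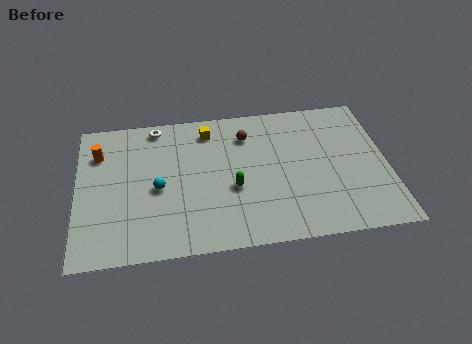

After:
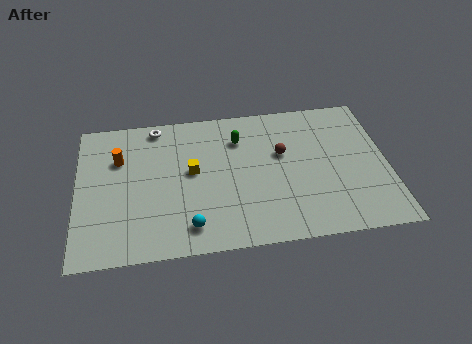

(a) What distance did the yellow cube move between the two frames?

2.8

From (6.6, 7.9) to (5.7, 5.2), the yellow cube covered √(0.9² + 2.7²) ≈ 2.8 units.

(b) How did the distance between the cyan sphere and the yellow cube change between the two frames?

-0.8

They were about 4.4 units apart before and 3.6 after — 0.8 units closer together.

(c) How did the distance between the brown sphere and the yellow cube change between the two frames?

+2.5

The distance was about 2.0 in the first image and 4.5 in the second, so they moved 2.5 units further apart.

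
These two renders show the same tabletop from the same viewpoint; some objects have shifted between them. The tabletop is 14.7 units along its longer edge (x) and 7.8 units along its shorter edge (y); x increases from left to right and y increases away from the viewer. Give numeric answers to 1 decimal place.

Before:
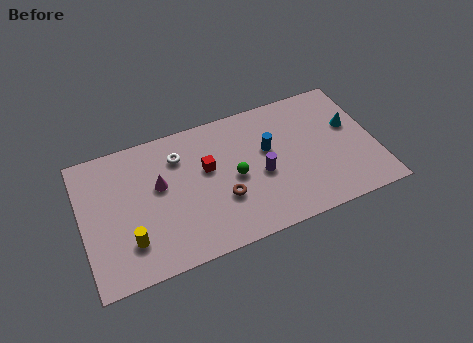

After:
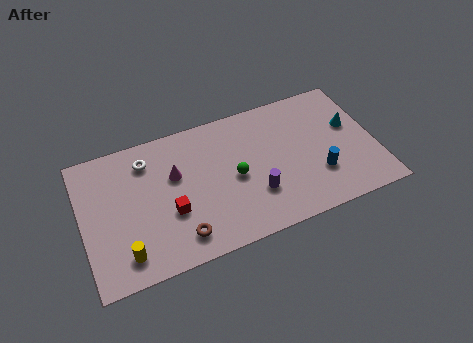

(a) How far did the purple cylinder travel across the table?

1.1

From (8.9, 3.4) to (8.5, 2.4), the purple cylinder covered √(0.4² + 1.0²) ≈ 1.1 units.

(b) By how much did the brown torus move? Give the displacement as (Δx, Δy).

(-2.3, -1.3)

The brown torus was at about (6.9, 2.7) and moved to about (4.6, 1.4).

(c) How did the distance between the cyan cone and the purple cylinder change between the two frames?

+0.7

They were about 4.9 units apart before and 5.6 after — 0.7 units further apart.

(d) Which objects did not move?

the cyan cone and the green sphere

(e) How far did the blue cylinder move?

3.3

The blue cylinder moved from about (9.4, 4.7) to (11.7, 2.4), a distance of √(2.3² + 2.3²) ≈ 3.3.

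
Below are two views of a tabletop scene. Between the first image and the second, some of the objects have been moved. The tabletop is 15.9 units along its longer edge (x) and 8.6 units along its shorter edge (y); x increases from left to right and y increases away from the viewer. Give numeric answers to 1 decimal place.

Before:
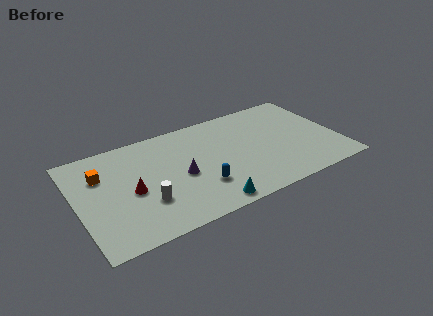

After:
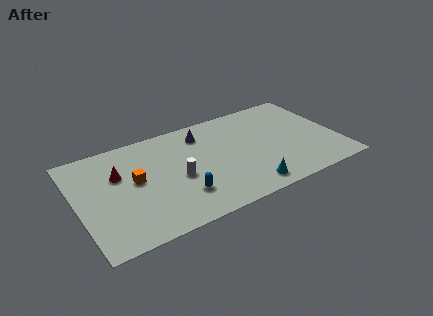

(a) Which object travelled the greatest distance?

the purple cone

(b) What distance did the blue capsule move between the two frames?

1.2

From (7.2, 2.5) to (6.0, 2.3), the blue capsule covered √(1.2² + 0.2²) ≈ 1.2 units.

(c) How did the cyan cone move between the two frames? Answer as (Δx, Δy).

(2.5, 0.3)

The cyan cone was at about (7.4, 0.9) and moved to about (9.9, 1.2).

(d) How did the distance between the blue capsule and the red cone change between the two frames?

+0.5

The distance was about 4.2 in the first image and 4.7 in the second, so they moved 0.5 units further apart.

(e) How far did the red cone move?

1.8

The red cone moved from about (3.2, 3.9) to (2.6, 5.6), a distance of √(0.6² + 1.7²) ≈ 1.8.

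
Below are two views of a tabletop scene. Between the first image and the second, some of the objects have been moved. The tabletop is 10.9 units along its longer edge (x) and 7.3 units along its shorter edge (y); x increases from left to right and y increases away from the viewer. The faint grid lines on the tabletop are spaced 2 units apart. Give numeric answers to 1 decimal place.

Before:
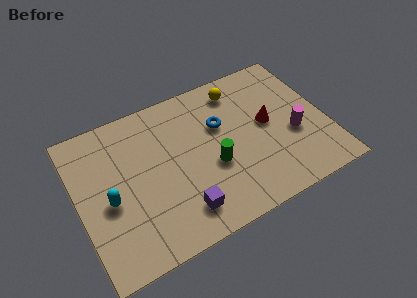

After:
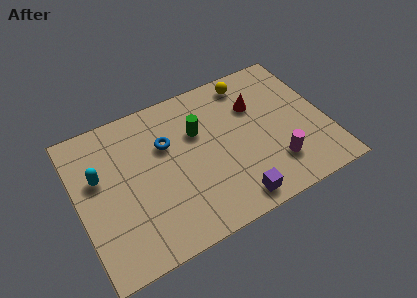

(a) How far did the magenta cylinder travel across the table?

1.5

From (9.4, 2.9) to (8.4, 1.8), the magenta cylinder covered √(1.0² + 1.1²) ≈ 1.5 units.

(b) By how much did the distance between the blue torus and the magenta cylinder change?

+1.8

Before: roughly 3.5 units apart; after: 5.3. That's 1.8 units further apart.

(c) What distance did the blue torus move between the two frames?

2.4

From (6.4, 4.7) to (4.0, 4.8), the blue torus covered √(2.4² + 0.1²) ≈ 2.4 units.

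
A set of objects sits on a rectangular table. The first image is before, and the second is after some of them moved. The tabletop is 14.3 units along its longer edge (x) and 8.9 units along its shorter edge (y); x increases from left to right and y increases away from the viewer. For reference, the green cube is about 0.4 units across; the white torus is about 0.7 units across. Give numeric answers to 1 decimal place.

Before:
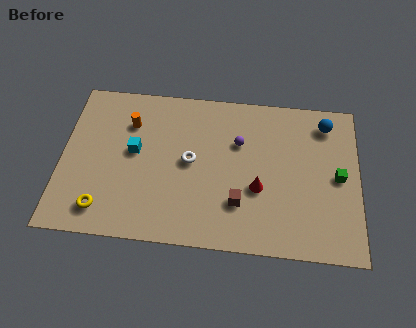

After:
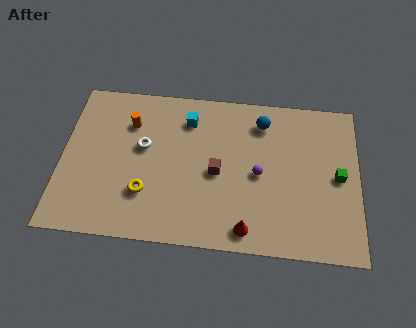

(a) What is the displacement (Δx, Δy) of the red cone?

(-0.5, -2.3)

From the two frames, the red cone sits at roughly (9.5, 3.4) before and (9.0, 1.1) after.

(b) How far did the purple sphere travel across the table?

2.0

From (8.5, 5.9) to (9.5, 4.2), the purple sphere covered √(1.0² + 1.7²) ≈ 2.0 units.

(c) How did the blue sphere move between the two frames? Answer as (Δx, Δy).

(-3.1, -0.2)

The blue sphere started near (12.7, 7.4) and ended near (9.6, 7.2).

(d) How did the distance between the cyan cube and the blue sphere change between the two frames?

-5.9

Before: roughly 9.5 units apart; after: 3.6. That's 5.9 units closer together.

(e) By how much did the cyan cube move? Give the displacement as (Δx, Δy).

(2.5, 2.1)

The cyan cube started near (3.5, 4.9) and ended near (6.0, 7.0).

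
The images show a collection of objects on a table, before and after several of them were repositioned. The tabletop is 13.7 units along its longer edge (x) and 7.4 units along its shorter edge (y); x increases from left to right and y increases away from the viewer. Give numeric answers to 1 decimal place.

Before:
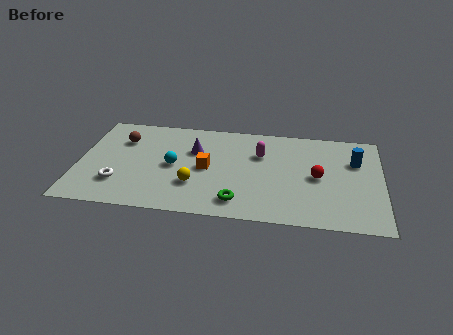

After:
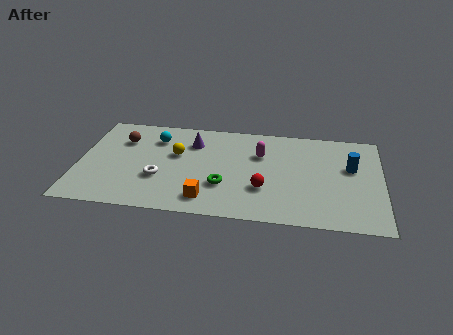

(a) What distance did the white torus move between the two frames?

1.9

From (1.9, 2.0) to (3.7, 2.6), the white torus covered √(1.8² + 0.6²) ≈ 1.9 units.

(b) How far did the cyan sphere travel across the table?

2.2

From (4.3, 3.6) to (3.4, 5.6), the cyan sphere covered √(0.9² + 2.0²) ≈ 2.2 units.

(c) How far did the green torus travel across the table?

1.3

From (7.3, 1.3) to (6.6, 2.4), the green torus covered √(0.7² + 1.1²) ≈ 1.3 units.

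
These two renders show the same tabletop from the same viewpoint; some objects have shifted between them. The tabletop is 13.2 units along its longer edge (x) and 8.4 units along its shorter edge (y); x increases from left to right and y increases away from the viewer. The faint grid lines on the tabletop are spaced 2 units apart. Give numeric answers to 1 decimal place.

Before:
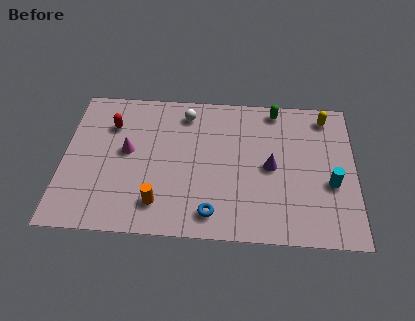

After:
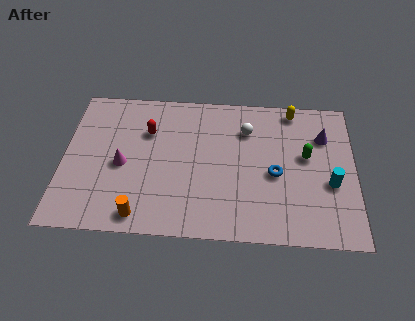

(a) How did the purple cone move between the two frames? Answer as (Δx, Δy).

(2.4, 1.9)

From the two frames, the purple cone sits at roughly (9.4, 4.1) before and (11.8, 6.0) after.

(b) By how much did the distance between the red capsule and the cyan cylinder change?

-1.7

Before: roughly 10.4 units apart; after: 8.7. That's 1.7 units closer together.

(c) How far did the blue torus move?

3.7

From (6.8, 1.3) to (9.6, 3.7), the blue torus covered √(2.8² + 2.4²) ≈ 3.7 units.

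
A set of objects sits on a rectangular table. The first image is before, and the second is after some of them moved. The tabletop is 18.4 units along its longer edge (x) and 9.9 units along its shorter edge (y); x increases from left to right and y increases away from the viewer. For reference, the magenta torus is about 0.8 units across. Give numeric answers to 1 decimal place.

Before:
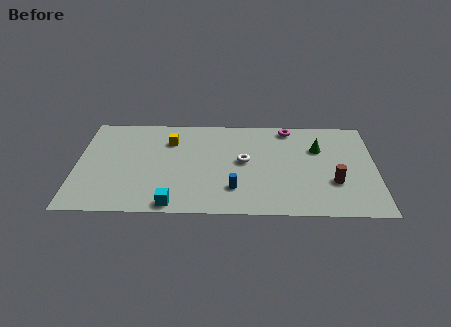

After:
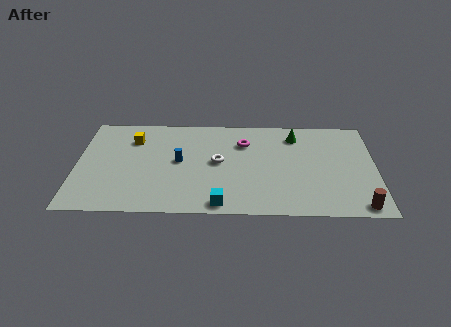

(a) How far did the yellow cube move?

2.3

The yellow cube was near (5.7, 7.3) before and (3.4, 7.4) after, so it travelled √(2.3² + 0.1²) ≈ 2.3 units.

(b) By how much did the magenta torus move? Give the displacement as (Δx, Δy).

(-2.8, -1.6)

From the two frames, the magenta torus sits at roughly (13.1, 8.8) before and (10.3, 7.2) after.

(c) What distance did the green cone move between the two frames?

1.9

The green cone was near (14.9, 6.7) before and (13.5, 8.0) after, so it travelled √(1.4² + 1.3²) ≈ 1.9 units.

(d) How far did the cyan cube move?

2.9

From (6.0, 0.9) to (8.9, 1.0), the cyan cube covered √(2.9² + 0.1²) ≈ 2.9 units.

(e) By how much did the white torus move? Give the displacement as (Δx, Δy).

(-1.6, -0.1)

From the two frames, the white torus sits at roughly (10.3, 5.3) before and (8.7, 5.2) after.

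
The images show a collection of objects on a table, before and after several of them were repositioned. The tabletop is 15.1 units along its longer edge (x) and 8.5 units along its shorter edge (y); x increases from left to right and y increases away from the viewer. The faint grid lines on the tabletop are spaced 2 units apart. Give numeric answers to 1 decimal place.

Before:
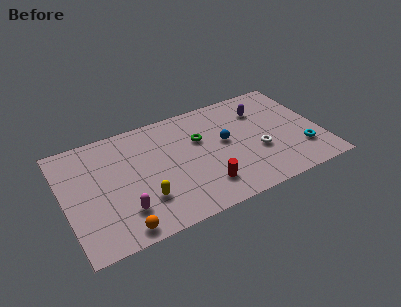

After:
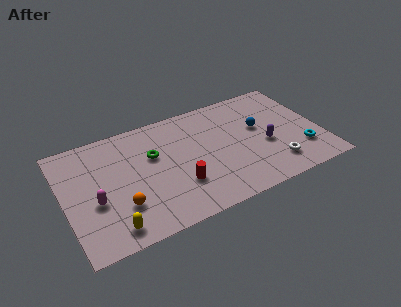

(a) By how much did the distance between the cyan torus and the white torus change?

-0.9

They were about 2.7 units apart before and 1.8 after — 0.9 units closer together.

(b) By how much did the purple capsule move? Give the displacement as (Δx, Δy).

(-0.1, -2.8)

From the two frames, the purple capsule sits at roughly (11.9, 6.3) before and (11.8, 3.5) after.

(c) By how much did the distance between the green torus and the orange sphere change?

-3.3

Before: roughly 6.9 units apart; after: 3.6. That's 3.3 units closer together.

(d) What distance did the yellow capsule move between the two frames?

2.3

From (4.4, 2.4) to (2.4, 1.2), the yellow capsule covered √(2.0² + 1.2²) ≈ 2.3 units.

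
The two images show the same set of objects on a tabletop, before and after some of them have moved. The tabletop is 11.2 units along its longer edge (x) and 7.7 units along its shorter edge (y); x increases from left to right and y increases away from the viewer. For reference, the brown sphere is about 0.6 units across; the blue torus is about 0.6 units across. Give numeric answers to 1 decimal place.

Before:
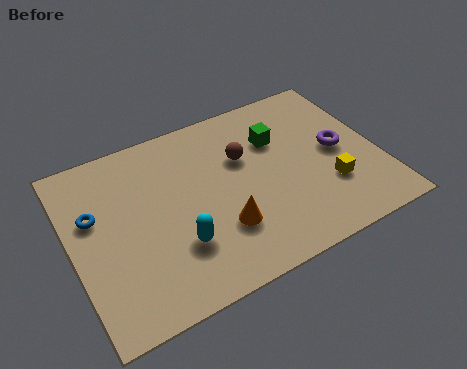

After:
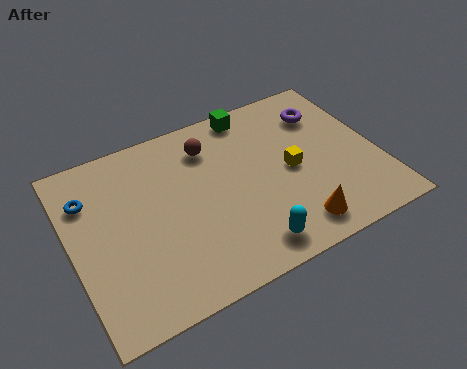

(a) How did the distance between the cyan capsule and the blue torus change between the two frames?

+3.2

The distance was about 3.7 in the first image and 6.9 in the second, so they moved 3.2 units further apart.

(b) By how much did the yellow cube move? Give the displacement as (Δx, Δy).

(-1.2, 1.3)

The yellow cube started near (9.2, 2.4) and ended near (8.0, 3.7).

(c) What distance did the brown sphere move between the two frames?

1.5

The brown sphere moved from about (6.4, 5.0) to (5.3, 6.0), a distance of √(1.1² + 1.0²) ≈ 1.5.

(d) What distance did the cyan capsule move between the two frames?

2.7

The cyan capsule moved from about (3.6, 2.3) to (6.0, 1.1), a distance of √(2.4² + 1.2²) ≈ 2.7.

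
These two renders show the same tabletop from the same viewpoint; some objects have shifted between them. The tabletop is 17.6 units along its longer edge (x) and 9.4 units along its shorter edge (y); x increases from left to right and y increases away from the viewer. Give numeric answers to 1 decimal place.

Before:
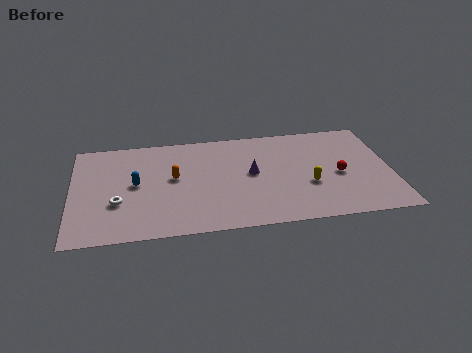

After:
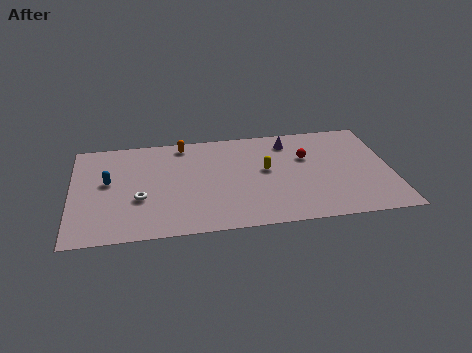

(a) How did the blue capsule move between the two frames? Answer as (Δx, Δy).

(-1.5, 0.4)

The blue capsule started near (3.5, 4.9) and ended near (2.0, 5.3).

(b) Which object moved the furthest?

the purple cone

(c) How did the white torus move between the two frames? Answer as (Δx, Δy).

(1.2, 0.2)

The white torus was at about (2.5, 3.3) and moved to about (3.7, 3.5).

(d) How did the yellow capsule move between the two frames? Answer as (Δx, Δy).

(-2.3, 1.7)

The yellow capsule was at about (13.0, 3.5) and moved to about (10.7, 5.2).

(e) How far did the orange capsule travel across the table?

3.2

From (5.6, 5.2) to (6.2, 8.3), the orange capsule covered √(0.6² + 3.1²) ≈ 3.2 units.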